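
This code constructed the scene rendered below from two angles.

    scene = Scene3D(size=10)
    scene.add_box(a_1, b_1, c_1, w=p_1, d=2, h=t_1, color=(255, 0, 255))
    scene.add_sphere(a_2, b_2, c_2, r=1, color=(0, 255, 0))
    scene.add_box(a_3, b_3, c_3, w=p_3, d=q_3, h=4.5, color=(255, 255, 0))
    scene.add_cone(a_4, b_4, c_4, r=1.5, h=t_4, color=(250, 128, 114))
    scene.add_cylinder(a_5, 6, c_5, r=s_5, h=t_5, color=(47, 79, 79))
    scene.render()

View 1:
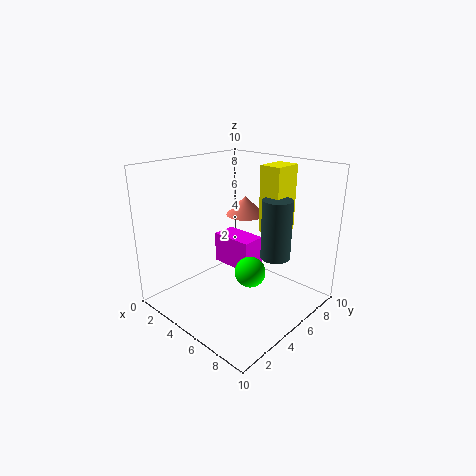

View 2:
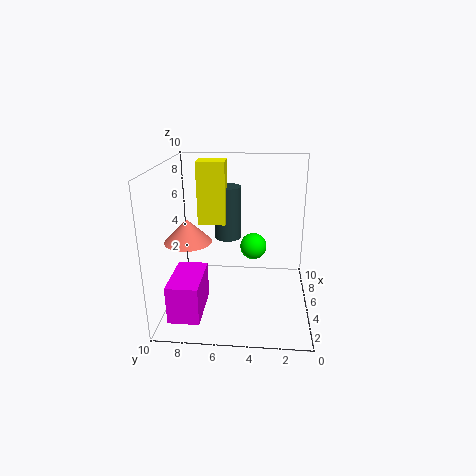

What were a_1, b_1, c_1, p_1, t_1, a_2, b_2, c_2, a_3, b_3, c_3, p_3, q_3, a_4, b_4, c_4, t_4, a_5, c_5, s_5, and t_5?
a_1 = 0.5
b_1 = 7
c_1 = 1
p_1 = 3.5
t_1 = 2.5
a_2 = 7
b_2 = 4
c_2 = 3.5
a_3 = 6
b_3 = 6
c_3 = 5.5
p_3 = 1.5
q_3 = 2
a_4 = 3
b_4 = 8
c_4 = 5.5
t_4 = 1.5
a_5 = 7.5
c_5 = 4
s_5 = 1
t_5 = 4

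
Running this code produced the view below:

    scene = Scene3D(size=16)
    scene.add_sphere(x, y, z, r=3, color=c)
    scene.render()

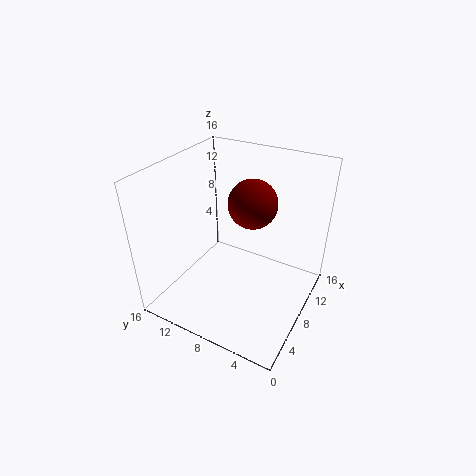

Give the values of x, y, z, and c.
x = 12.5; y = 8.5; z = 10; c = 'maroon'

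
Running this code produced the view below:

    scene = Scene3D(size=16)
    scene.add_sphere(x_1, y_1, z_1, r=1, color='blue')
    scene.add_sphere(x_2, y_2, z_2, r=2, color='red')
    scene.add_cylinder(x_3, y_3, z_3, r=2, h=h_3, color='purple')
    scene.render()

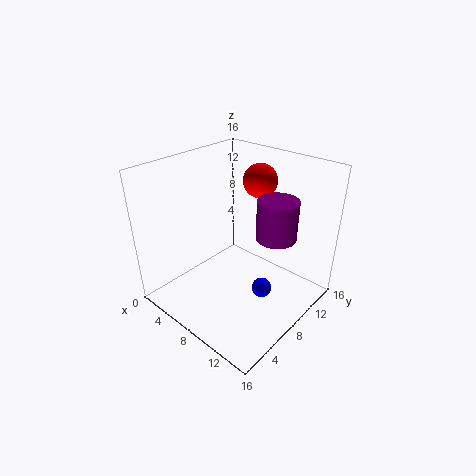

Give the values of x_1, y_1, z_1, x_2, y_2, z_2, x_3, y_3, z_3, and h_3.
x_1 = 13; y_1 = 6; z_1 = 5; x_2 = 7; y_2 = 13; z_2 = 13; x_3 = 13; y_3 = 8; z_3 = 10; h_3 = 4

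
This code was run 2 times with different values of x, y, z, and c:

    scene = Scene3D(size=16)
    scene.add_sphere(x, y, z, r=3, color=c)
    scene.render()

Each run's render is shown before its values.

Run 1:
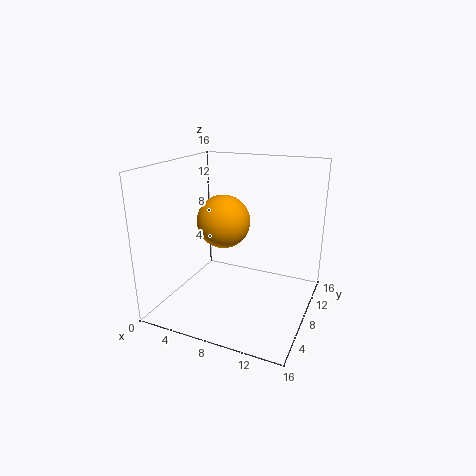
x = 6, y = 8.5, z = 9.5, c = 'orange'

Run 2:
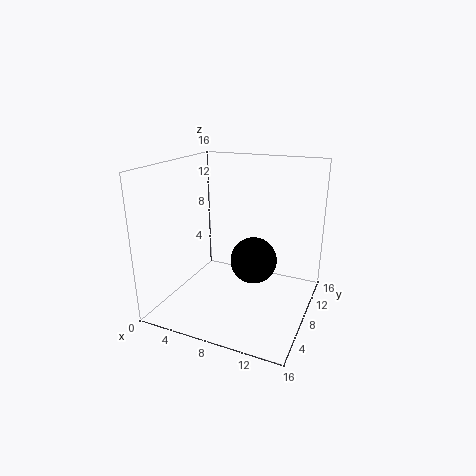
x = 8, y = 13, z = 3, c = 'black'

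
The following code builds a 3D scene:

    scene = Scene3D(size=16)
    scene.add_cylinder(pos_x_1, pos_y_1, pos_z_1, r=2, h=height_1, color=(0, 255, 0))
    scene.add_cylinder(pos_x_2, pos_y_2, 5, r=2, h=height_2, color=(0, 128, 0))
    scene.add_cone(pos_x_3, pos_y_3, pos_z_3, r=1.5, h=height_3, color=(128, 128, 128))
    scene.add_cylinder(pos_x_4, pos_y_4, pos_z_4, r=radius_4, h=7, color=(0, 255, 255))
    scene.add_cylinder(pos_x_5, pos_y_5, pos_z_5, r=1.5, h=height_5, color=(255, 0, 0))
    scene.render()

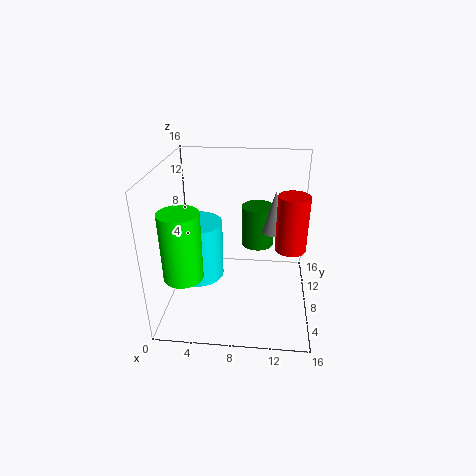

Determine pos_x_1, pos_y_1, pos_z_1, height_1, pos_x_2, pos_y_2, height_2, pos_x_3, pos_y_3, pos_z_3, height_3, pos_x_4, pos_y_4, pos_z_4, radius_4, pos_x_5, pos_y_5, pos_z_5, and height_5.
pos_x_1 = 3, pos_y_1 = 3, pos_z_1 = 6, height_1 = 7, pos_x_2 = 10, pos_y_2 = 12.5, height_2 = 5, pos_x_3 = 12, pos_y_3 = 11, pos_z_3 = 7.5, height_3 = 5, pos_x_4 = 3, pos_y_4 = 9.5, pos_z_4 = 2, radius_4 = 3, pos_x_5 = 13.5, pos_y_5 = 4.5, pos_z_5 = 9, height_5 = 5.5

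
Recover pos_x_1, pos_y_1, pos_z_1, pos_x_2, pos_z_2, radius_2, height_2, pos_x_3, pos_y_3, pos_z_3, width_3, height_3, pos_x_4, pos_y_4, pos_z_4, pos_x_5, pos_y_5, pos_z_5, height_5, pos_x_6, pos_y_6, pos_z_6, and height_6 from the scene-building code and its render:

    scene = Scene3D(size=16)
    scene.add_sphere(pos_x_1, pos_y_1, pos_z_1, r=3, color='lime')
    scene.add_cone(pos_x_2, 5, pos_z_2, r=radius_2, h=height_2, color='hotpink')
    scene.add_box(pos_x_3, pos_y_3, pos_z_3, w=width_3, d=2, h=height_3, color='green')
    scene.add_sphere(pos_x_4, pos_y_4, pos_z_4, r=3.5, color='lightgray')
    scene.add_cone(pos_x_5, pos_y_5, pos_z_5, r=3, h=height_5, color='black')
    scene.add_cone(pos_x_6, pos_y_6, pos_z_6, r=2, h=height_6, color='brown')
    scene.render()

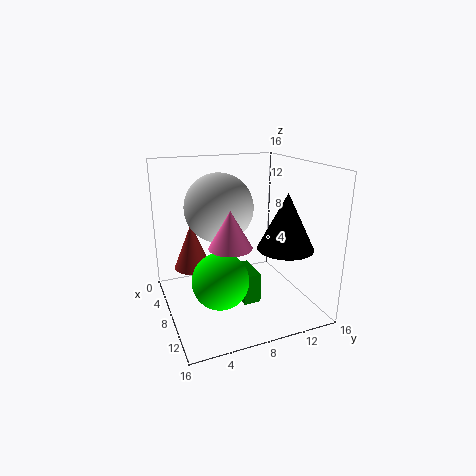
pos_x_1 = 10.5
pos_y_1 = 5
pos_z_1 = 4.5
pos_x_2 = 13.5
pos_z_2 = 9.5
radius_2 = 2
height_2 = 3.5
pos_x_3 = 6
pos_y_3 = 8
pos_z_3 = 0.5
width_3 = 4
height_3 = 3.5
pos_x_4 = 9
pos_y_4 = 5.5
pos_z_4 = 12
pos_x_5 = 11.5
pos_y_5 = 12
pos_z_5 = 7.5
height_5 = 6
pos_x_6 = 7
pos_y_6 = 3
pos_z_6 = 5
height_6 = 5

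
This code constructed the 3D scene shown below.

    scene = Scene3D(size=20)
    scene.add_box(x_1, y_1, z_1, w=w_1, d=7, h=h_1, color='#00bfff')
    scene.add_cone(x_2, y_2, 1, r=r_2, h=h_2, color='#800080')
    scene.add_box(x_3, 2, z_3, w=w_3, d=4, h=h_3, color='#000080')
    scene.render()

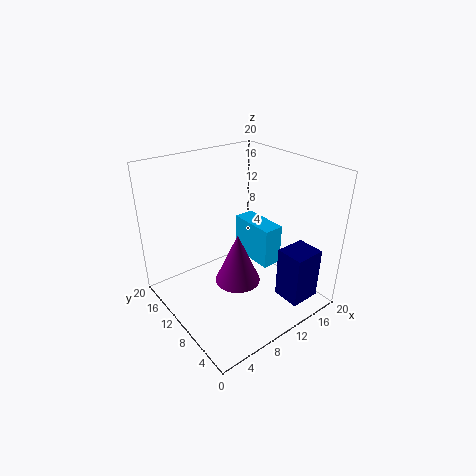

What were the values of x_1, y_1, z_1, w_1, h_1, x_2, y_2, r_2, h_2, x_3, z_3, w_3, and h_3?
x_1 = 13.5
y_1 = 8
z_1 = 4.5
w_1 = 3
h_1 = 6
x_2 = 11.5
y_2 = 12
r_2 = 3.5
h_2 = 8
x_3 = 14
z_3 = 1
w_3 = 4.5
h_3 = 7.5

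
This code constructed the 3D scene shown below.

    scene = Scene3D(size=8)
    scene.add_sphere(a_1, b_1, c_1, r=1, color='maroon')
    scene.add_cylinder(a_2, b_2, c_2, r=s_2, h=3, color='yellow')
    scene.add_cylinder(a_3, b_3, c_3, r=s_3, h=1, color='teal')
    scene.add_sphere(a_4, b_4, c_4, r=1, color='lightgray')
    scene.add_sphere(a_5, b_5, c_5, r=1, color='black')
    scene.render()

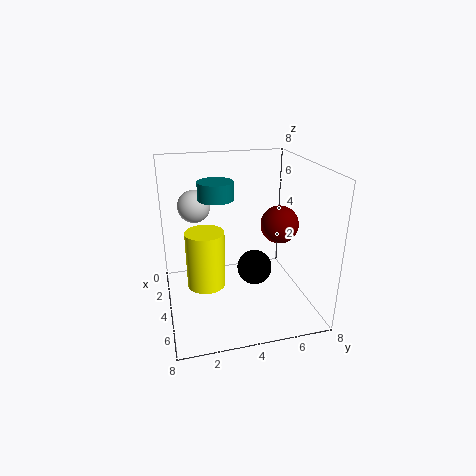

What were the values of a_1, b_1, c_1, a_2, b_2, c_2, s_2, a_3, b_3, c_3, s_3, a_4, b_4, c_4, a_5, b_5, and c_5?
a_1 = 5, b_1 = 6, c_1 = 5, a_2 = 5, b_2 = 2, c_2 = 2, s_2 = 1, a_3 = 3, b_3 = 3, c_3 = 6, s_3 = 1, a_4 = 1, b_4 = 2, c_4 = 5, a_5 = 4, b_5 = 5, c_5 = 2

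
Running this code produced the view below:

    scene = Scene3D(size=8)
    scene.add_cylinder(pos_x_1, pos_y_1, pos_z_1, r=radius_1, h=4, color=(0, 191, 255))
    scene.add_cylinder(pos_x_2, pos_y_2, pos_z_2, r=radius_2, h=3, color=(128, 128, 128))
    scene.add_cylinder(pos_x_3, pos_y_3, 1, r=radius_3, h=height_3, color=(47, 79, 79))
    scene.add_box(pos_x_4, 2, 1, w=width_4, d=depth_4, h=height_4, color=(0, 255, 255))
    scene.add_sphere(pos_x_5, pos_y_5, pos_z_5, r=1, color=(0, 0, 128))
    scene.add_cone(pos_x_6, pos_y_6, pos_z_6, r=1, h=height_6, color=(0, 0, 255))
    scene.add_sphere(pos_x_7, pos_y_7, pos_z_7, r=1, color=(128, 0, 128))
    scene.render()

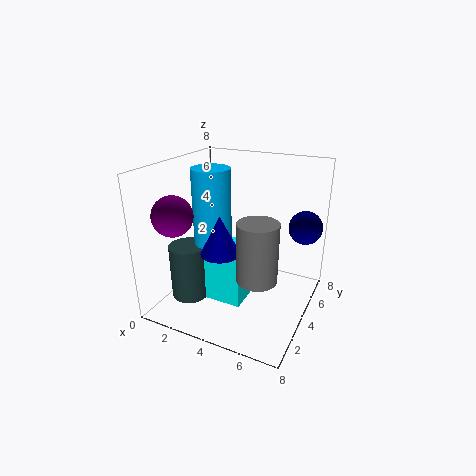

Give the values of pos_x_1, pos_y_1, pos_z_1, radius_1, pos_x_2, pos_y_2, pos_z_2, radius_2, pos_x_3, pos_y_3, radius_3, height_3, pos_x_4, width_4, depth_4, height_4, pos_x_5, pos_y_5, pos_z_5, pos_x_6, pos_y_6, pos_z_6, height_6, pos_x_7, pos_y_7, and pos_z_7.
pos_x_1 = 3
pos_y_1 = 3
pos_z_1 = 4
radius_1 = 1
pos_x_2 = 6
pos_y_2 = 2
pos_z_2 = 3
radius_2 = 1
pos_x_3 = 2
pos_y_3 = 2
radius_3 = 1
height_3 = 3
pos_x_4 = 3
width_4 = 2
depth_4 = 2
height_4 = 3
pos_x_5 = 7
pos_y_5 = 7
pos_z_5 = 4
pos_x_6 = 4
pos_y_6 = 2
pos_z_6 = 4
height_6 = 2
pos_x_7 = 2
pos_y_7 = 1
pos_z_7 = 6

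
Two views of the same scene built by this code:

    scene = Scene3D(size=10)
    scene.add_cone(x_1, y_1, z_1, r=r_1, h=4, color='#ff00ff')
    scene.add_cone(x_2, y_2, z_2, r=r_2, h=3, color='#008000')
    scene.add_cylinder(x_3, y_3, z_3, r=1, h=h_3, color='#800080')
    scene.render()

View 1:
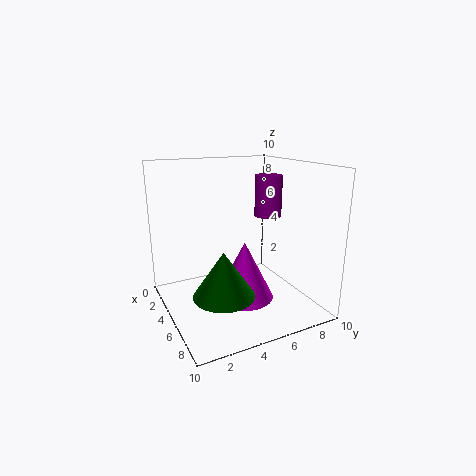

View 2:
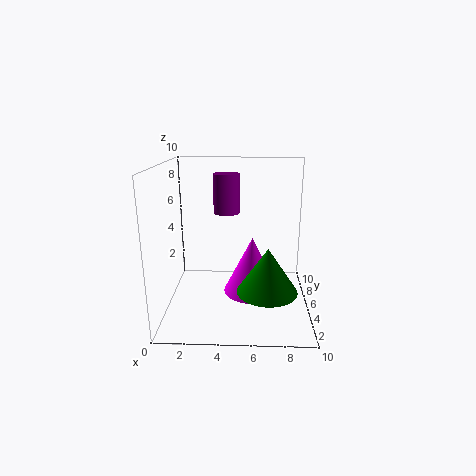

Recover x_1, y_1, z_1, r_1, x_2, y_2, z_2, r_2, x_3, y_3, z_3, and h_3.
x_1 = 6
y_1 = 5
z_1 = 1
r_1 = 2
x_2 = 7
y_2 = 3
z_2 = 2
r_2 = 2
x_3 = 4
y_3 = 8
z_3 = 6
h_3 = 3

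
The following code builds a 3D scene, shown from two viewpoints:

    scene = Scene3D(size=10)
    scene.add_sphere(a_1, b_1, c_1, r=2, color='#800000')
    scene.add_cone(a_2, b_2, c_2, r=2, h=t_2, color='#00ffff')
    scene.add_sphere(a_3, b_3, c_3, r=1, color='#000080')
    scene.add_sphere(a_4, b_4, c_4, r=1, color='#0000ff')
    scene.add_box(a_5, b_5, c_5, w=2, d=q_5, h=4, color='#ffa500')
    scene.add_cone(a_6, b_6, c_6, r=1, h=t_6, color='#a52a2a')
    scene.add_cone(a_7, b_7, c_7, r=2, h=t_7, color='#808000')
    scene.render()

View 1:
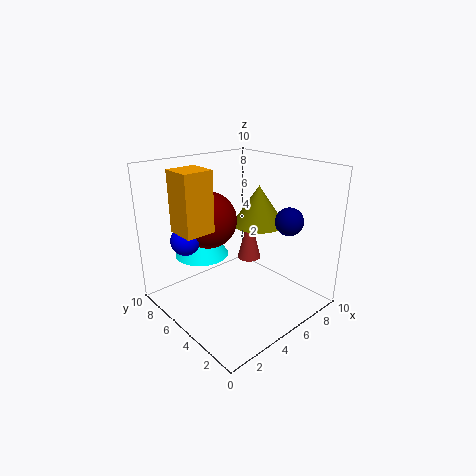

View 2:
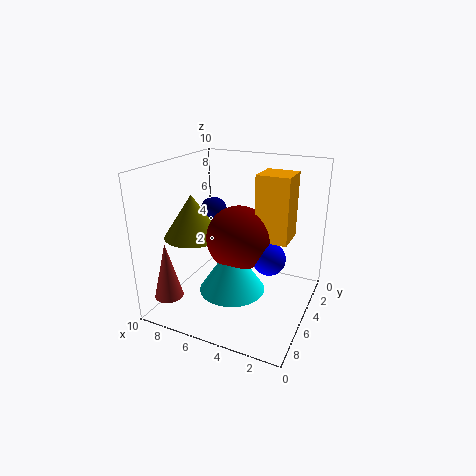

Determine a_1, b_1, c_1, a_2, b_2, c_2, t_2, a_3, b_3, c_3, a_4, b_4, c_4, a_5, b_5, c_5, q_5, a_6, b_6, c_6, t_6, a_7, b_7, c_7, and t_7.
a_1 = 4, b_1 = 7, c_1 = 6, a_2 = 4, b_2 = 8, c_2 = 3, t_2 = 3, a_3 = 8, b_3 = 3, c_3 = 6, a_4 = 2, b_4 = 7, c_4 = 5, a_5 = 1, b_5 = 5, c_5 = 6, q_5 = 2, a_6 = 9, b_6 = 8, c_6 = 1, t_6 = 4, a_7 = 8, b_7 = 6, c_7 = 5, t_7 = 3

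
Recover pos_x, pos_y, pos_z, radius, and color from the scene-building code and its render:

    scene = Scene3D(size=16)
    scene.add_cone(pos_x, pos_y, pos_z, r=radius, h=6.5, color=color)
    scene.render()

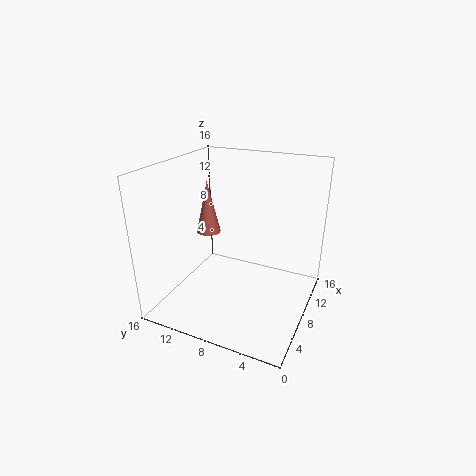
pos_x = 11; pos_y = 13.5; pos_z = 6.5; radius = 1.5; color = 'salmon'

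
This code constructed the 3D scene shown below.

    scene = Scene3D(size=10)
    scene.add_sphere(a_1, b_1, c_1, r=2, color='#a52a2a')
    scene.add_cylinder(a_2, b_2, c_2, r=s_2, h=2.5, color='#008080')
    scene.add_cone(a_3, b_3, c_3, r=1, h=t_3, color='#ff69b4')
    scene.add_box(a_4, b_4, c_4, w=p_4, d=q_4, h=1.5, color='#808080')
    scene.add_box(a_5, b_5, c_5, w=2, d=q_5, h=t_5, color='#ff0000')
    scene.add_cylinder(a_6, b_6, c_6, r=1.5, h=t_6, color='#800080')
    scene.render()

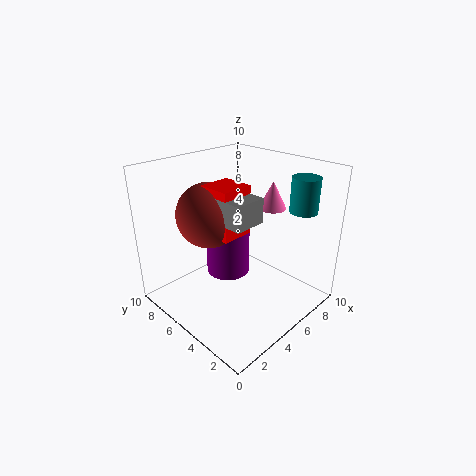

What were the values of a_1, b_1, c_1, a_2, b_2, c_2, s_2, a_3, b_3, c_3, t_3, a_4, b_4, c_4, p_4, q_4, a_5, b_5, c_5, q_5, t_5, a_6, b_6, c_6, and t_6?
a_1 = 2.5; b_1 = 5; c_1 = 7.5; a_2 = 9; b_2 = 2.5; c_2 = 6.5; s_2 = 1; a_3 = 8; b_3 = 4.5; c_3 = 6.5; t_3 = 2; a_4 = 2; b_4 = 2; c_4 = 7.5; p_4 = 2; q_4 = 3; a_5 = 2; b_5 = 3; c_5 = 6.5; q_5 = 2; t_5 = 3; a_6 = 4.5; b_6 = 5.5; c_6 = 2.5; t_6 = 3.5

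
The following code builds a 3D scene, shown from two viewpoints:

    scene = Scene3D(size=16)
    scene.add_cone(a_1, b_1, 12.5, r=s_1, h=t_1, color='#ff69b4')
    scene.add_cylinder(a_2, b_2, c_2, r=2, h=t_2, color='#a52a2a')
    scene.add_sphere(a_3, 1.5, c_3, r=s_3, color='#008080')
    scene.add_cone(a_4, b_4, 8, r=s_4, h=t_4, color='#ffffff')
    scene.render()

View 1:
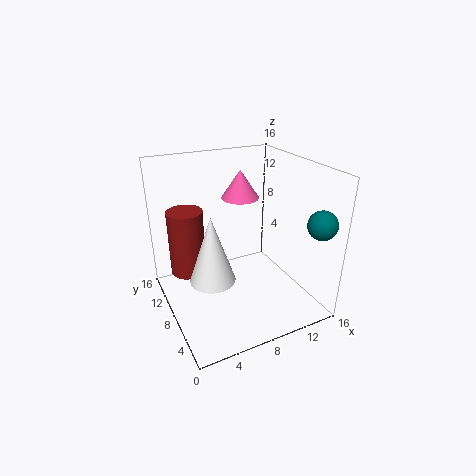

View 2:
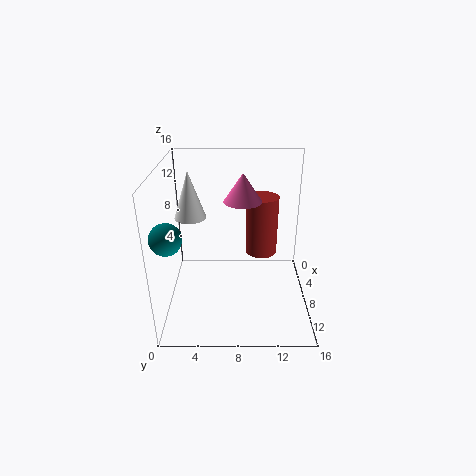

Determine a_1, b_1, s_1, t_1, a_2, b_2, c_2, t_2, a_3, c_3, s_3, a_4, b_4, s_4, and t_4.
a_1 = 8.5
b_1 = 8.5
s_1 = 2
t_1 = 3
a_2 = 3
b_2 = 11
c_2 = 3.5
t_2 = 7.5
a_3 = 14
c_3 = 11
s_3 = 1.5
a_4 = 2.5
b_4 = 2
s_4 = 2
t_4 = 6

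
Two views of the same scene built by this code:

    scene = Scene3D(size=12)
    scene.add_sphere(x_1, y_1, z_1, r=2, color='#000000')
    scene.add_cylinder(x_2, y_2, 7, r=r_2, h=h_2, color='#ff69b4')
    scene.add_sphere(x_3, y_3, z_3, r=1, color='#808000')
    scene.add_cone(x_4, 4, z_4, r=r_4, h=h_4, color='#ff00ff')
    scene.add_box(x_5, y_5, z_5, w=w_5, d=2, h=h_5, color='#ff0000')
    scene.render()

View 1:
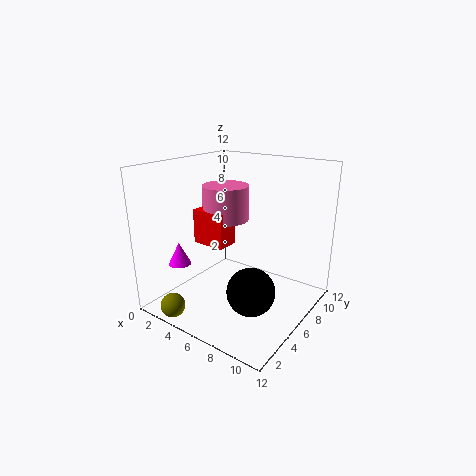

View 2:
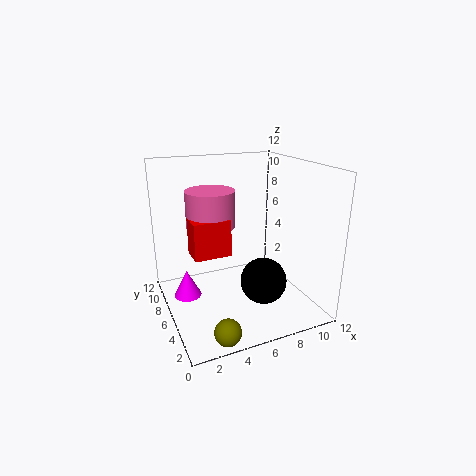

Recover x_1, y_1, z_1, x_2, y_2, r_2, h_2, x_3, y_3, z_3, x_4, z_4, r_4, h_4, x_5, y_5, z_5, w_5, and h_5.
x_1 = 8
y_1 = 5
z_1 = 2
x_2 = 4
y_2 = 7
r_2 = 2
h_2 = 3
x_3 = 3
y_3 = 1
z_3 = 1
x_4 = 1
z_4 = 3
r_4 = 1
h_4 = 2
x_5 = 2
y_5 = 5
z_5 = 5
w_5 = 3
h_5 = 3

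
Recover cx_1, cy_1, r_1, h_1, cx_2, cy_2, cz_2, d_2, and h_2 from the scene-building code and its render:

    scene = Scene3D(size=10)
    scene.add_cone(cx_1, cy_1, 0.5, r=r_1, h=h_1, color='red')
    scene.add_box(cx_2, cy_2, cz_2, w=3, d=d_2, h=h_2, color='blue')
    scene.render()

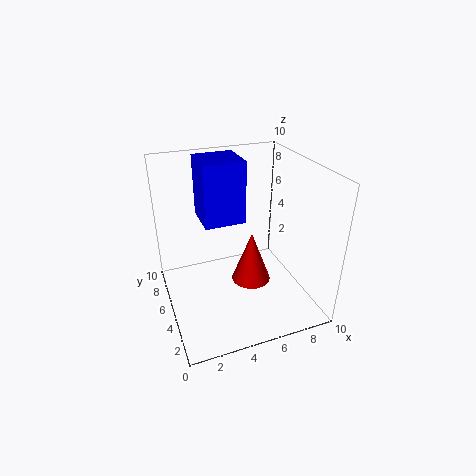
cx_1 = 6.5, cy_1 = 6, r_1 = 1.5, h_1 = 4, cx_2 = 3, cy_2 = 6, cz_2 = 5.5, d_2 = 3, h_2 = 4.5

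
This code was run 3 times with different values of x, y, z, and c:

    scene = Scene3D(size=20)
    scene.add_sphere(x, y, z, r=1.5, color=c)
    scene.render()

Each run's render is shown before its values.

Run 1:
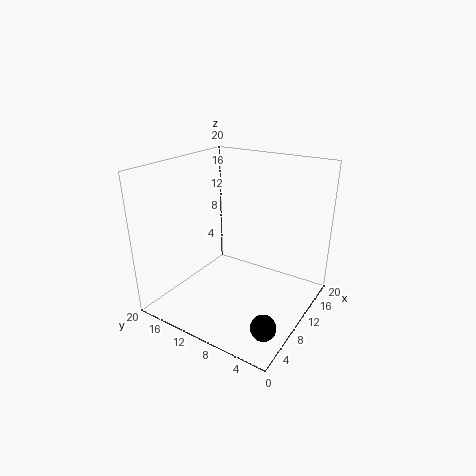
x = 2; y = 1.5; z = 4; c = 'black'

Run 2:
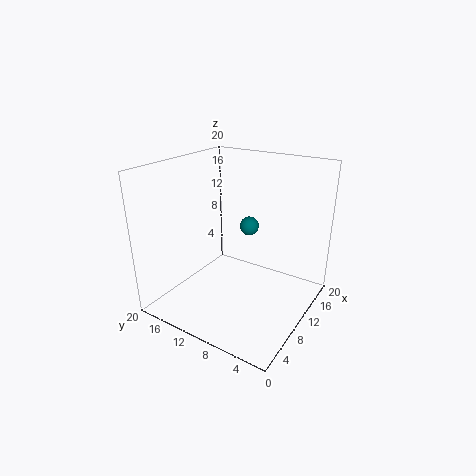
x = 16.5; y = 12; z = 9; c = 'teal'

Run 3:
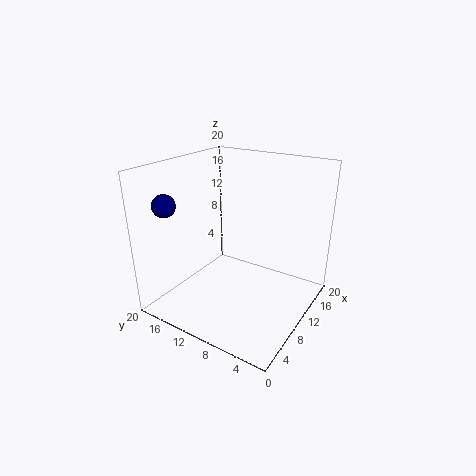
x = 3; y = 16.5; z = 15.5; c = 'navy'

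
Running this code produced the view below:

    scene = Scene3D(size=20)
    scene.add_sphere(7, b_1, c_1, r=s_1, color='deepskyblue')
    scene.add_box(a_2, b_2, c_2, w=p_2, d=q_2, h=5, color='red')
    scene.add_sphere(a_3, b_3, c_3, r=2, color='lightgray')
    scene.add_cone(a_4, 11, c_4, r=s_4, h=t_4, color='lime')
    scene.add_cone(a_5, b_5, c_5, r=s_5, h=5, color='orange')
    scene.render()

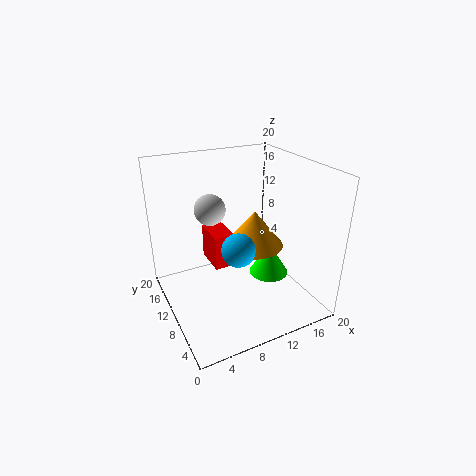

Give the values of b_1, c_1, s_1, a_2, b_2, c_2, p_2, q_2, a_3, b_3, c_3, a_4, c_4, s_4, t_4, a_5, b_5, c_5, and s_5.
b_1 = 4
c_1 = 12
s_1 = 2
a_2 = 7
b_2 = 11
c_2 = 5
p_2 = 3
q_2 = 5
a_3 = 6
b_3 = 10
c_3 = 15
a_4 = 16
c_4 = 2
s_4 = 3
t_4 = 5
a_5 = 12
b_5 = 9
c_5 = 9
s_5 = 4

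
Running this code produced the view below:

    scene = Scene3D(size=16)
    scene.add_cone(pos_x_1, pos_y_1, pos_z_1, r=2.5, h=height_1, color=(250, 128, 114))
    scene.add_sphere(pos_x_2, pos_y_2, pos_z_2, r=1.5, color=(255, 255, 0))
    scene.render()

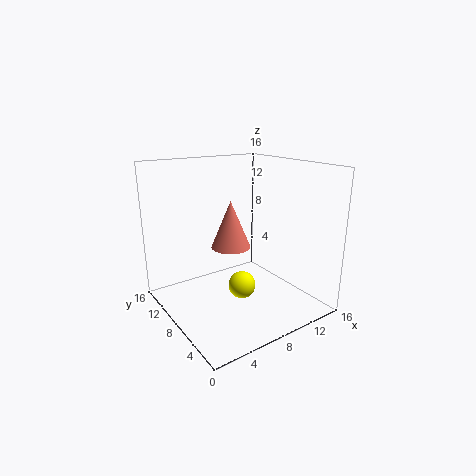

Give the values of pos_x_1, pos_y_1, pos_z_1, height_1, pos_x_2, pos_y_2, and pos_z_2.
pos_x_1 = 10, pos_y_1 = 12.5, pos_z_1 = 5, height_1 = 6, pos_x_2 = 7.5, pos_y_2 = 6.5, pos_z_2 = 3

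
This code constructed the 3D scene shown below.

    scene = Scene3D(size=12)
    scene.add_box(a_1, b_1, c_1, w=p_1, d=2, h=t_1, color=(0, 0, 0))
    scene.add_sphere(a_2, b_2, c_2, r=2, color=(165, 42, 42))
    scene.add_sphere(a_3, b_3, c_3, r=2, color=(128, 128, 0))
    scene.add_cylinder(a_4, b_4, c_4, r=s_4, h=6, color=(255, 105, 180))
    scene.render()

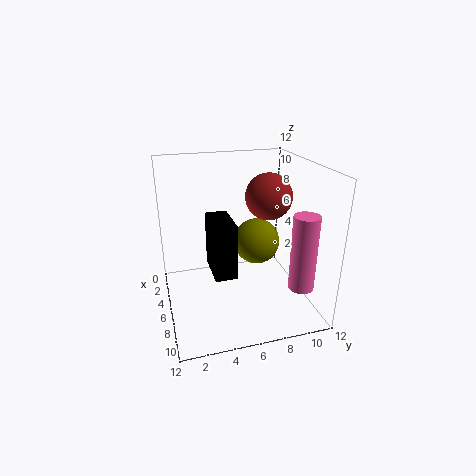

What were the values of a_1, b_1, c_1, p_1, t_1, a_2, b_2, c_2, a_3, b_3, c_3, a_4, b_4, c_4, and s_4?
a_1 = 2; b_1 = 4; c_1 = 2; p_1 = 4; t_1 = 5; a_2 = 5; b_2 = 9; c_2 = 9; a_3 = 5; b_3 = 8; c_3 = 5; a_4 = 10; b_4 = 10; c_4 = 3; s_4 = 1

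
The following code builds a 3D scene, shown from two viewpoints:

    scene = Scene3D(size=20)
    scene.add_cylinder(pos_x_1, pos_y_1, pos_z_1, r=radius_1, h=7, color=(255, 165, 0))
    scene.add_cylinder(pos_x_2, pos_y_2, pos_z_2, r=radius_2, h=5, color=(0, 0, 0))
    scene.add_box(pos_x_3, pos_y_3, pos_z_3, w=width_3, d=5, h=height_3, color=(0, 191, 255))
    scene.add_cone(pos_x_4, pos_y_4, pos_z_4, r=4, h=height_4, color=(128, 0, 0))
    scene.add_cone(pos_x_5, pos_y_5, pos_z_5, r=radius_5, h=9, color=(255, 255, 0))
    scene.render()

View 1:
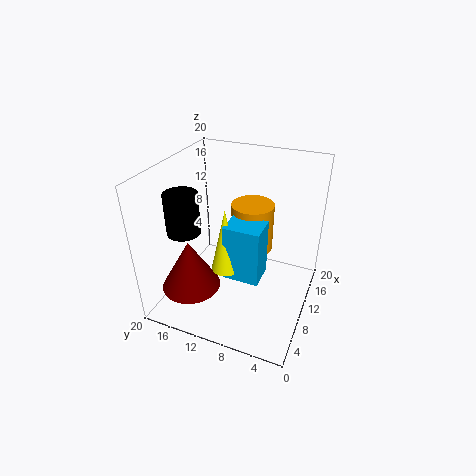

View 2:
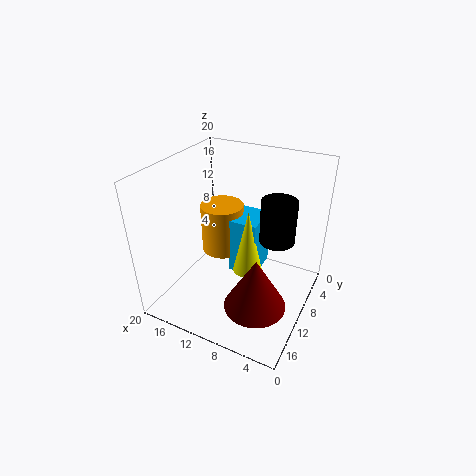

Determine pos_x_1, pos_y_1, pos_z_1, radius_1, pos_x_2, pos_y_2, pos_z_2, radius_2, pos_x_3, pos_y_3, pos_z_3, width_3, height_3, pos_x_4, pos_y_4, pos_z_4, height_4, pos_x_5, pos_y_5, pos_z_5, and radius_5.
pos_x_1 = 13
pos_y_1 = 9
pos_z_1 = 7
radius_1 = 3
pos_x_2 = 3
pos_y_2 = 14
pos_z_2 = 14
radius_2 = 2
pos_x_3 = 7
pos_y_3 = 6
pos_z_3 = 5
width_3 = 4
height_3 = 8
pos_x_4 = 5
pos_y_4 = 15
pos_z_4 = 4
height_4 = 7
pos_x_5 = 8
pos_y_5 = 11
pos_z_5 = 6
radius_5 = 2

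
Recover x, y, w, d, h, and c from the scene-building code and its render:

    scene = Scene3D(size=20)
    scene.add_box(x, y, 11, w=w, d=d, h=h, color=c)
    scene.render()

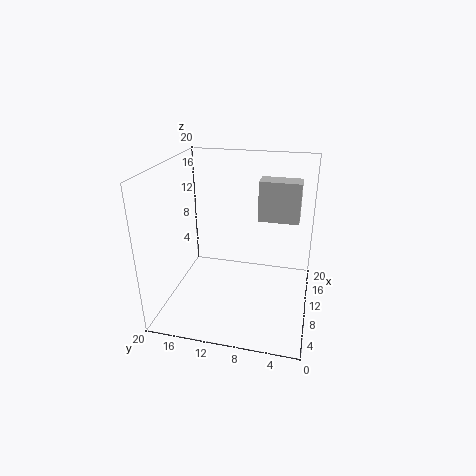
x = 14
y = 2
w = 3
d = 6
h = 6
c = 'lightgray'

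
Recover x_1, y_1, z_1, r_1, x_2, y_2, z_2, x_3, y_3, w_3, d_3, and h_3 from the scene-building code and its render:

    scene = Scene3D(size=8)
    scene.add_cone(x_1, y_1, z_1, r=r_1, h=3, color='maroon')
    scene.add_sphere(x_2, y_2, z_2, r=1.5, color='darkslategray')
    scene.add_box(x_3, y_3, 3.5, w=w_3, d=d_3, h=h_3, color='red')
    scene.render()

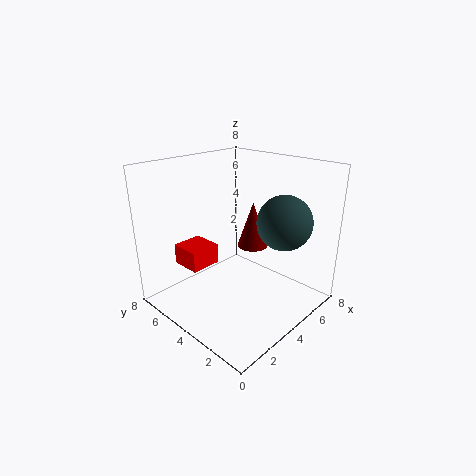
x_1 = 7; y_1 = 5.5; z_1 = 2; r_1 = 1; x_2 = 5.5; y_2 = 2; z_2 = 5; x_3 = 0.5; y_3 = 3.5; w_3 = 1.5; d_3 = 1.5; h_3 = 1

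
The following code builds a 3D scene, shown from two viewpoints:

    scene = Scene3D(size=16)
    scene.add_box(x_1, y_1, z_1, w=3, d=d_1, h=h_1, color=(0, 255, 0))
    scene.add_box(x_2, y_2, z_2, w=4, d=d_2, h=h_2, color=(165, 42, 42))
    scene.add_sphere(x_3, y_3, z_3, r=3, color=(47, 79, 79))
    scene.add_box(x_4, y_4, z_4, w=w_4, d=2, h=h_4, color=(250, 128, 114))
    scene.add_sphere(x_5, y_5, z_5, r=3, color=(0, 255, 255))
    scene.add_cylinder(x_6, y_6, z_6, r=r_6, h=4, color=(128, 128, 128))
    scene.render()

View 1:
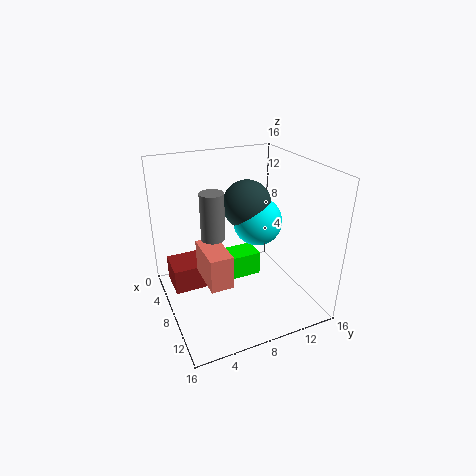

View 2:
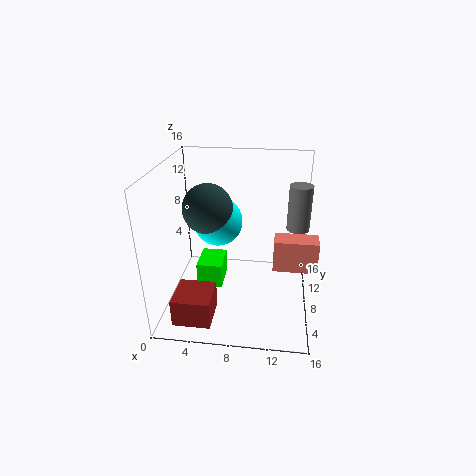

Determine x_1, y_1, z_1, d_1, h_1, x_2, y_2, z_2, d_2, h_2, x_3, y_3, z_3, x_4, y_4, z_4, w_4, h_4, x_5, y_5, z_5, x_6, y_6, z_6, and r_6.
x_1 = 3
y_1 = 8
z_1 = 1
d_1 = 4
h_1 = 3
x_2 = 2
y_2 = 1
z_2 = 1
d_2 = 4
h_2 = 3
x_3 = 4
y_3 = 11
z_3 = 10
x_4 = 12
y_4 = 2
z_4 = 8
w_4 = 4
h_4 = 3
x_5 = 5
y_5 = 12
z_5 = 8
x_6 = 14
y_6 = 3
z_6 = 12
r_6 = 1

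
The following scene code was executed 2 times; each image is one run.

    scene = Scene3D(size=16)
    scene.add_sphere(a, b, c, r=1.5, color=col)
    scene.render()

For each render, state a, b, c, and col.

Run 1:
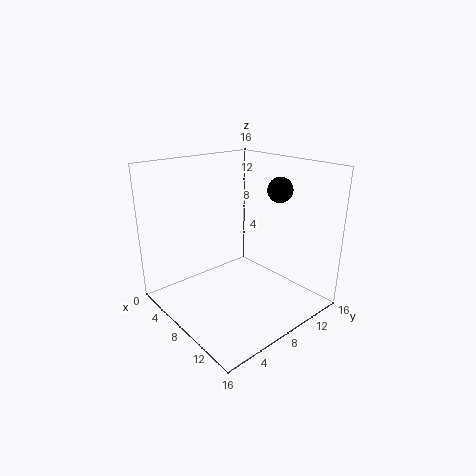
a = 8.5; b = 14; c = 12.5; col = 'black'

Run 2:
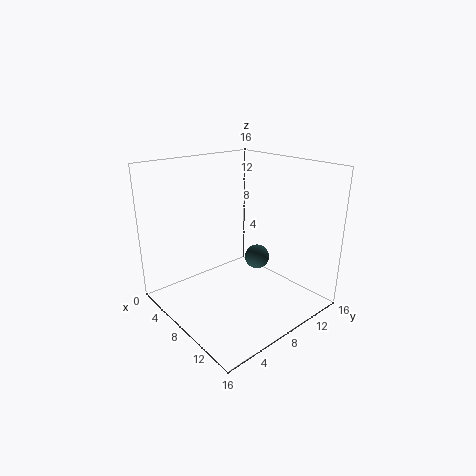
a = 7; b = 12; c = 4; col = 'darkslategray'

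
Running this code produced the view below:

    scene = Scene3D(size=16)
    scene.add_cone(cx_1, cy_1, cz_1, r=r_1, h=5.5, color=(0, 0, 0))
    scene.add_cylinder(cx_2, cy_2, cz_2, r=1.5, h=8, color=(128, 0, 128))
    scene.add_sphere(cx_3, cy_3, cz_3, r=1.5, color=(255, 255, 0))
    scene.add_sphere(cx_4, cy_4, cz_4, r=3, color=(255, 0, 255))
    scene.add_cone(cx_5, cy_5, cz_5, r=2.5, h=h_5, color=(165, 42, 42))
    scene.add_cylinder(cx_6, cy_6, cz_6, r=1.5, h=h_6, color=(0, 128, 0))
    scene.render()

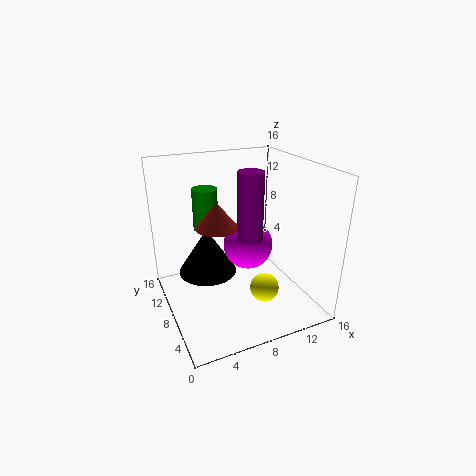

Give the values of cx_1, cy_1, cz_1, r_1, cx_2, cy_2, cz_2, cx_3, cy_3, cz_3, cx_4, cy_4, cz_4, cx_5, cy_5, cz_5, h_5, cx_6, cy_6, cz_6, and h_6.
cx_1 = 5.5; cy_1 = 11.5; cz_1 = 2.5; r_1 = 3.5; cx_2 = 10; cy_2 = 9; cz_2 = 7; cx_3 = 9; cy_3 = 3.5; cz_3 = 4; cx_4 = 10.5; cy_4 = 10.5; cz_4 = 5.5; cx_5 = 6.5; cy_5 = 10.5; cz_5 = 8.5; h_5 = 3; cx_6 = 6; cy_6 = 13; cz_6 = 7.5; h_6 = 5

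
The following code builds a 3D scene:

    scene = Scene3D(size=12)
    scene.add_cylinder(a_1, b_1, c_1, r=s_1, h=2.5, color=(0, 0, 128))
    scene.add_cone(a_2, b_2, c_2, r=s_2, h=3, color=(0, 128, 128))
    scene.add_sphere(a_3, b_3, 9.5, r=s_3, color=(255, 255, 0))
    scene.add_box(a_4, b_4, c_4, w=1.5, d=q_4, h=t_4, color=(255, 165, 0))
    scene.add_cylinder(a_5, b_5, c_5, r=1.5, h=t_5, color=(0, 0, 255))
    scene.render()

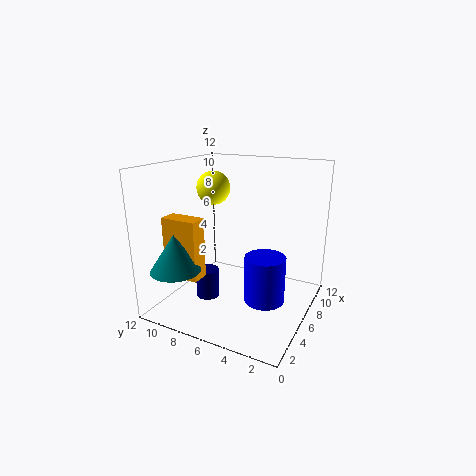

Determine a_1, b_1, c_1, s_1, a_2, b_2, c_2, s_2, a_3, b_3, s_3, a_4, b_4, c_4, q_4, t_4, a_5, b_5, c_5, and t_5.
a_1 = 5
b_1 = 8.5
c_1 = 0.5
s_1 = 1
a_2 = 2
b_2 = 9.5
c_2 = 4
s_2 = 2
a_3 = 8
b_3 = 9.5
s_3 = 1.5
a_4 = 2.5
b_4 = 8
c_4 = 3
q_4 = 3
t_4 = 5
a_5 = 3.5
b_5 = 2.5
c_5 = 2.5
t_5 = 3.5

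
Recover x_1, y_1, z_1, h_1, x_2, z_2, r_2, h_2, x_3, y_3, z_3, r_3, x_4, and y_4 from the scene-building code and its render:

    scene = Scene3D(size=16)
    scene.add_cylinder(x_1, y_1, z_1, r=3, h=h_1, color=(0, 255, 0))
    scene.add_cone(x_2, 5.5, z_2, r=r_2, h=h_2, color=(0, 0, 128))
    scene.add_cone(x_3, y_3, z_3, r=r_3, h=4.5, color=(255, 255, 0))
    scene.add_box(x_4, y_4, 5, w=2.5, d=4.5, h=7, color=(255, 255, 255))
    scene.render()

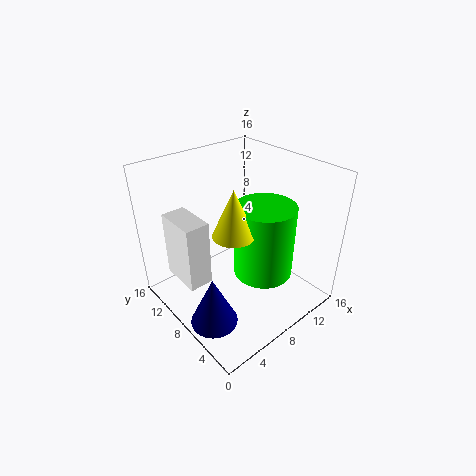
x_1 = 8; y_1 = 4; z_1 = 6; h_1 = 7.5; x_2 = 2.5; z_2 = 1; r_2 = 2.5; h_2 = 5.5; x_3 = 4.5; y_3 = 4.5; z_3 = 11.5; r_3 = 2; x_4 = 1; y_4 = 7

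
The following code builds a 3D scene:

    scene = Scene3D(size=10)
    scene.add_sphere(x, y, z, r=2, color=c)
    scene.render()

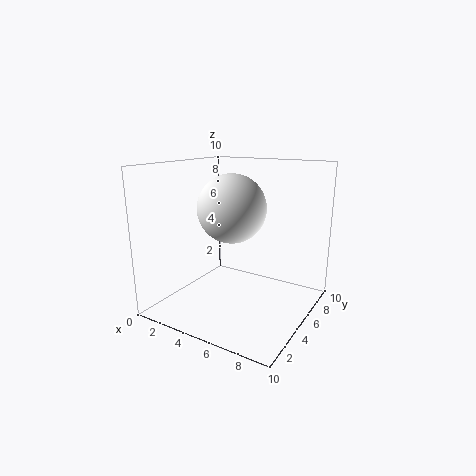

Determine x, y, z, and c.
x = 6.25
y = 2.25
z = 7.75
c = 'white'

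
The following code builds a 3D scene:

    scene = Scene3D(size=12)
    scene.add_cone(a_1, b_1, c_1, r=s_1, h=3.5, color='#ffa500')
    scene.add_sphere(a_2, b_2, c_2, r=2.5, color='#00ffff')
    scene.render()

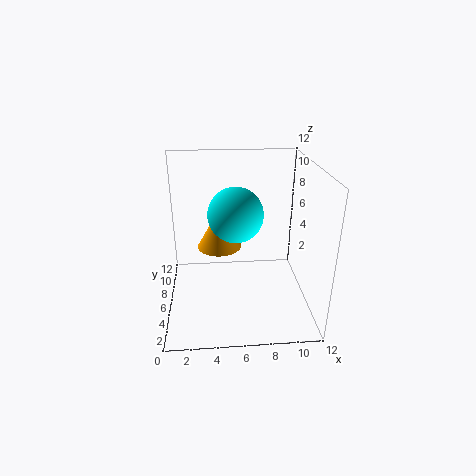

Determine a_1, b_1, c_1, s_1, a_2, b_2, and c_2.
a_1 = 4.5; b_1 = 8.5; c_1 = 4; s_1 = 2; a_2 = 6; b_2 = 8.5; c_2 = 7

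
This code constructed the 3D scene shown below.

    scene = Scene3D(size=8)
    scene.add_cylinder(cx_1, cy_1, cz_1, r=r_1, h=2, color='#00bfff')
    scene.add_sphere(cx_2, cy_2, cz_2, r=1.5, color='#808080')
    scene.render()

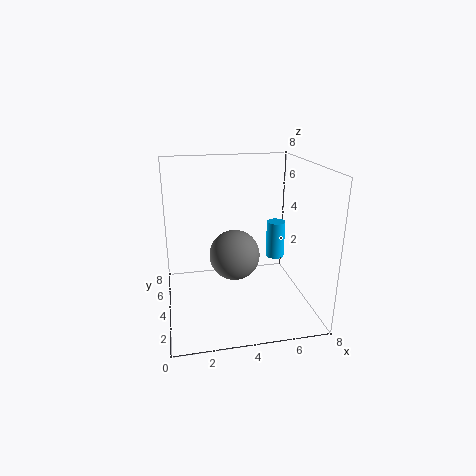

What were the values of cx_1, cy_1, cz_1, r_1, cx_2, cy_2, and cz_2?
cx_1 = 6
cy_1 = 3.5
cz_1 = 3
r_1 = 0.5
cx_2 = 4
cy_2 = 5
cz_2 = 2.5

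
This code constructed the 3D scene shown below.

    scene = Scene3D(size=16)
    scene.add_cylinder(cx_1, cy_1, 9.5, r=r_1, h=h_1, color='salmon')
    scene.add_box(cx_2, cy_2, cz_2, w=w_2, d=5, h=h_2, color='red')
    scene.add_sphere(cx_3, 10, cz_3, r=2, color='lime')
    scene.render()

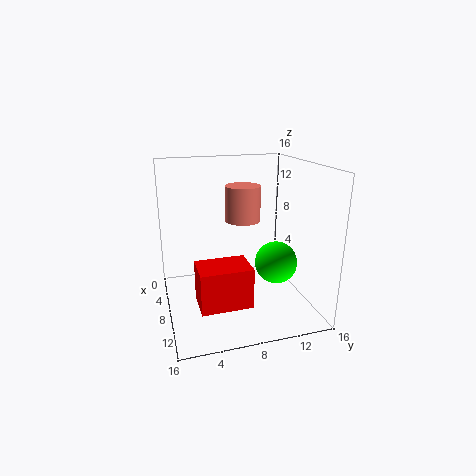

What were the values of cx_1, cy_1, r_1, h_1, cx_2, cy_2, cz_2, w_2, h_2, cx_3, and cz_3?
cx_1 = 6.5; cy_1 = 9; r_1 = 2; h_1 = 4; cx_2 = 11.5; cy_2 = 2.5; cz_2 = 3.5; w_2 = 3.5; h_2 = 4; cx_3 = 14; cz_3 = 7.5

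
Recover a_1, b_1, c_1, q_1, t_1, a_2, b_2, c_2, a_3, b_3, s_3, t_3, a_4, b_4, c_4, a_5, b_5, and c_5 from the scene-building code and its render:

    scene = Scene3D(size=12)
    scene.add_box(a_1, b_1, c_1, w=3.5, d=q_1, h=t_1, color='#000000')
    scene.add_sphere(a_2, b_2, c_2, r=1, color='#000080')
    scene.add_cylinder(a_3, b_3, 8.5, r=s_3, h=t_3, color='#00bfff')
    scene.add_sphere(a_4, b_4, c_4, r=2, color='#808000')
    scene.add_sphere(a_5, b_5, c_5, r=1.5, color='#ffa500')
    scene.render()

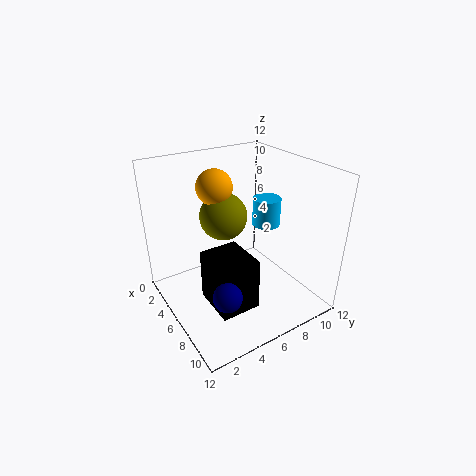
a_1 = 7, b_1 = 2, c_1 = 2.5, q_1 = 3, t_1 = 4, a_2 = 11, b_2 = 2, c_2 = 5, a_3 = 9, b_3 = 6.5, s_3 = 1, t_3 = 2, a_4 = 4.5, b_4 = 5.5, c_4 = 7.5, a_5 = 4, b_5 = 5, c_5 = 10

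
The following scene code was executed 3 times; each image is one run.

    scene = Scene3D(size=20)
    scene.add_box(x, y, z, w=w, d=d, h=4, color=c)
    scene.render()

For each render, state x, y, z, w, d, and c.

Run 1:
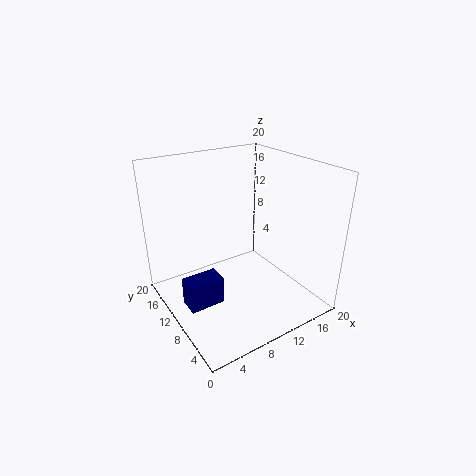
x = 2, y = 9, z = 1, w = 5, d = 3, c = 'navy'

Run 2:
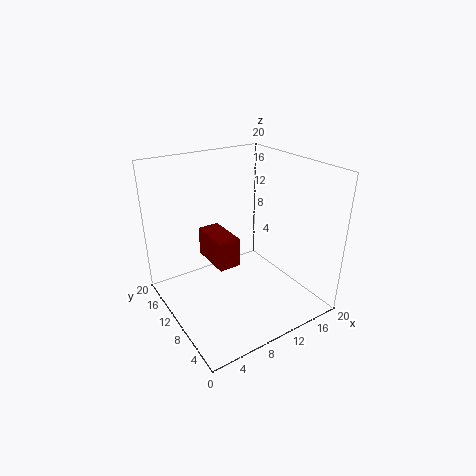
x = 6, y = 8, z = 7, w = 3, d = 6, c = 'maroon'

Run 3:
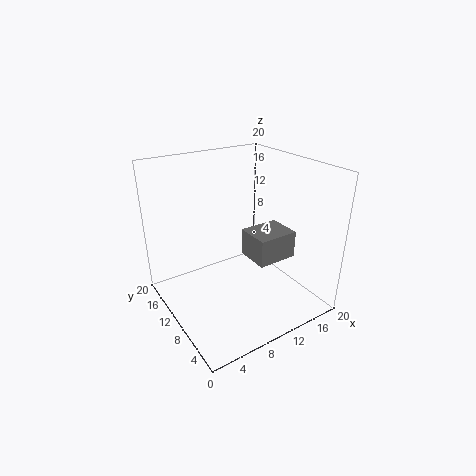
x = 12, y = 7, z = 6, w = 6, d = 5, c = 'gray'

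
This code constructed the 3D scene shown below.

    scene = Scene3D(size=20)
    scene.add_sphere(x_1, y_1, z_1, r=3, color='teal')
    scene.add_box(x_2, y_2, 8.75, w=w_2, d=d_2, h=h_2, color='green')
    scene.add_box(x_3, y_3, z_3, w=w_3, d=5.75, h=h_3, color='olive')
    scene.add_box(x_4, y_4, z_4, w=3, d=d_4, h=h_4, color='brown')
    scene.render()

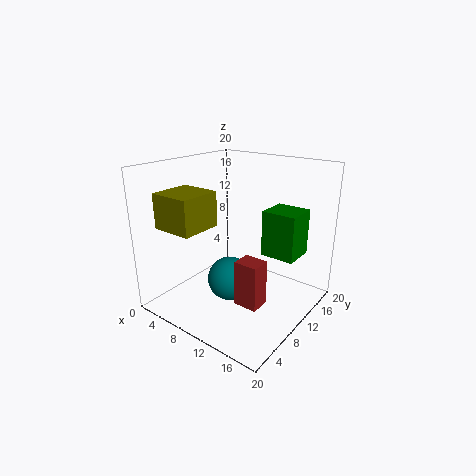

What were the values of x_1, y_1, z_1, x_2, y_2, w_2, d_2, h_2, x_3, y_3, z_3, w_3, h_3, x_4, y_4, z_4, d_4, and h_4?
x_1 = 10.25, y_1 = 7.75, z_1 = 4.75, x_2 = 14, y_2 = 9.75, w_2 = 4.5, d_2 = 4.25, h_2 = 6, x_3 = 2.25, y_3 = 2.25, z_3 = 12, w_3 = 5.75, h_3 = 4.75, x_4 = 14, y_4 = 4, z_4 = 4.25, d_4 = 2.5, h_4 = 5.75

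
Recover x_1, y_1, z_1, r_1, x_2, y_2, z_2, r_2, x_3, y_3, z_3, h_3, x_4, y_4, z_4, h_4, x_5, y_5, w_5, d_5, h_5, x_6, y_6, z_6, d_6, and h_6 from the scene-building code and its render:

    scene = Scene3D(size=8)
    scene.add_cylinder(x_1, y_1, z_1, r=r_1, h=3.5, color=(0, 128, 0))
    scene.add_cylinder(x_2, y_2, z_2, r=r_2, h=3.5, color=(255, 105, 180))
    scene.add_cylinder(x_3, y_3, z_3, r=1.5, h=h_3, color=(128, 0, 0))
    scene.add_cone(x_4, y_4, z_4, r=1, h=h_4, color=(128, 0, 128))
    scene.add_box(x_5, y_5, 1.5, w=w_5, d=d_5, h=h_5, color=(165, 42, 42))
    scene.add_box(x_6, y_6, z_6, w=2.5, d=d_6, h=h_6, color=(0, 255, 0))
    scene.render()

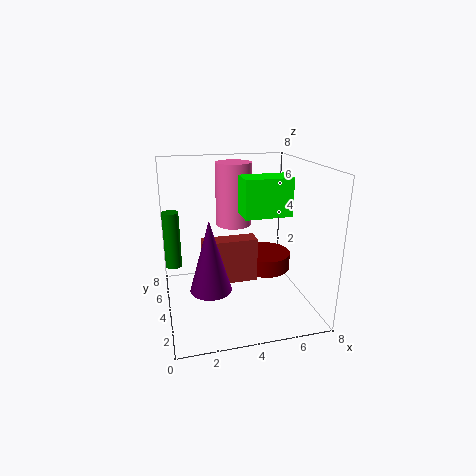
x_1 = 0.5, y_1 = 6.5, z_1 = 1.5, r_1 = 0.5, x_2 = 4, y_2 = 5, z_2 = 4.5, r_2 = 1, x_3 = 6, y_3 = 5, z_3 = 1.5, h_3 = 1, x_4 = 2, y_4 = 1.5, z_4 = 2.5, h_4 = 3.5, x_5 = 2, y_5 = 3.5, w_5 = 3, d_5 = 1, h_5 = 2.5, x_6 = 4, y_6 = 2.5, z_6 = 5.5, d_6 = 1.5, h_6 = 2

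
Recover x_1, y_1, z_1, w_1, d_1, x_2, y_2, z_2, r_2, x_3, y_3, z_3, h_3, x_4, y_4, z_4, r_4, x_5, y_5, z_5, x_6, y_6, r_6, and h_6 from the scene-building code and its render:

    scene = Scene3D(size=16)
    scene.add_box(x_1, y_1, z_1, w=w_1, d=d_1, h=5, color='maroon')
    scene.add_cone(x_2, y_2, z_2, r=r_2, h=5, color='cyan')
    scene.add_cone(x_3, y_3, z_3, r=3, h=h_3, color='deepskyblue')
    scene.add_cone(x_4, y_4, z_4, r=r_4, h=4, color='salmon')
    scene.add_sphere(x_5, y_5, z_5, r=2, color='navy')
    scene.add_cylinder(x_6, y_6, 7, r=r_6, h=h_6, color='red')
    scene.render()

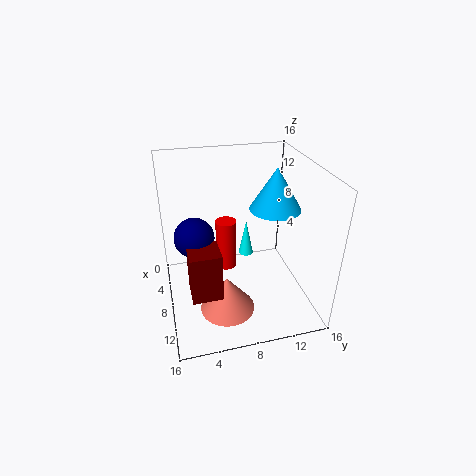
x_1 = 11
y_1 = 2
z_1 = 5
w_1 = 3
d_1 = 3
x_2 = 1
y_2 = 11
z_2 = 1
r_2 = 1
x_3 = 6
y_3 = 13
z_3 = 10
h_3 = 5
x_4 = 11
y_4 = 6
z_4 = 1
r_4 = 3
x_5 = 10
y_5 = 3
z_5 = 10
x_6 = 11
y_6 = 6
r_6 = 1
h_6 = 5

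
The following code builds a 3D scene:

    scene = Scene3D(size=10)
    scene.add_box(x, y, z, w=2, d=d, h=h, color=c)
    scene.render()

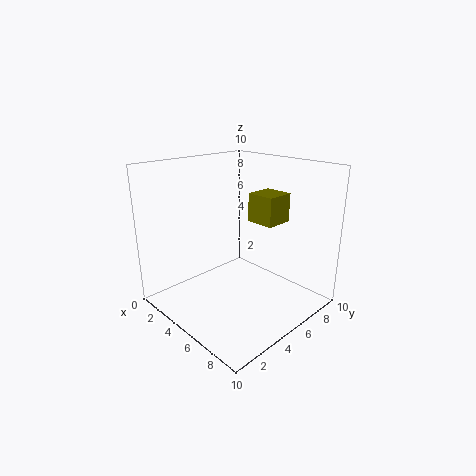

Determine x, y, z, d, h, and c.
x = 5, y = 6, z = 6, d = 2, h = 2, c = 'olive'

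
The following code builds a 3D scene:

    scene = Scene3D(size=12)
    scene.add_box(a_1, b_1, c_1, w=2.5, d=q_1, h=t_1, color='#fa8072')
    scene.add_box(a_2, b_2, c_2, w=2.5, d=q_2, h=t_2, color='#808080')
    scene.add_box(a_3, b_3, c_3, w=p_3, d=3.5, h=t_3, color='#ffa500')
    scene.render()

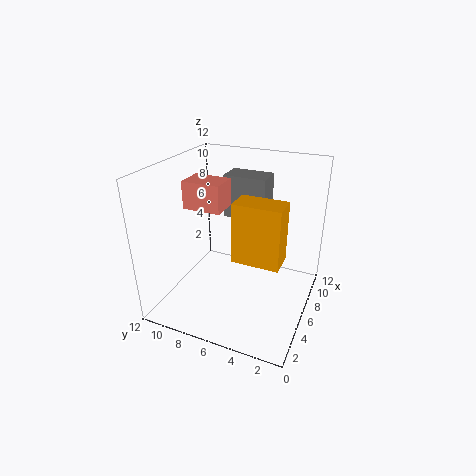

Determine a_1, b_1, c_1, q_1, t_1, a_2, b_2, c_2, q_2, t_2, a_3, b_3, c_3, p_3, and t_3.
a_1 = 6.5
b_1 = 8
c_1 = 7.5
q_1 = 3.5
t_1 = 2.5
a_2 = 9.5
b_2 = 5
c_2 = 6
q_2 = 4
t_2 = 4
a_3 = 2.5
b_3 = 1.5
c_3 = 6
p_3 = 2
t_3 = 4.5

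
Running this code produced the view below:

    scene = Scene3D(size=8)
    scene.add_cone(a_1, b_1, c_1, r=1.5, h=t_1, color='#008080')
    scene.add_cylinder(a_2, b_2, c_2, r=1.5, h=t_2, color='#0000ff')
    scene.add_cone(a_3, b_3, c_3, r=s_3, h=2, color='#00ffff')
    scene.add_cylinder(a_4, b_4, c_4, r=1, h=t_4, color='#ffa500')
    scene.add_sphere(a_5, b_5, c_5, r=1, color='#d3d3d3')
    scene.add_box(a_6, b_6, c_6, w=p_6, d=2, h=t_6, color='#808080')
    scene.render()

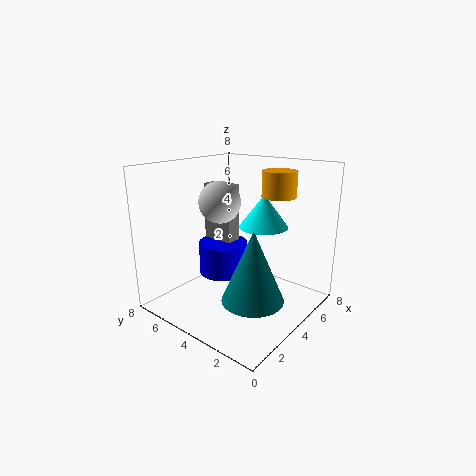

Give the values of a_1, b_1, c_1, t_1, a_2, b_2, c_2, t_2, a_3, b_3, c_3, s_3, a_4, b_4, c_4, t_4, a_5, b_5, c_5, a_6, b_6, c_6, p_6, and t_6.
a_1 = 2; b_1 = 1.5; c_1 = 2; t_1 = 3.5; a_2 = 5; b_2 = 6; c_2 = 1; t_2 = 2; a_3 = 6.5; b_3 = 4; c_3 = 4; s_3 = 1.5; a_4 = 6.5; b_4 = 3; c_4 = 6; t_4 = 1.5; a_5 = 2; b_5 = 3.5; c_5 = 6.5; a_6 = 5; b_6 = 5.5; c_6 = 3; p_6 = 1; t_6 = 3.5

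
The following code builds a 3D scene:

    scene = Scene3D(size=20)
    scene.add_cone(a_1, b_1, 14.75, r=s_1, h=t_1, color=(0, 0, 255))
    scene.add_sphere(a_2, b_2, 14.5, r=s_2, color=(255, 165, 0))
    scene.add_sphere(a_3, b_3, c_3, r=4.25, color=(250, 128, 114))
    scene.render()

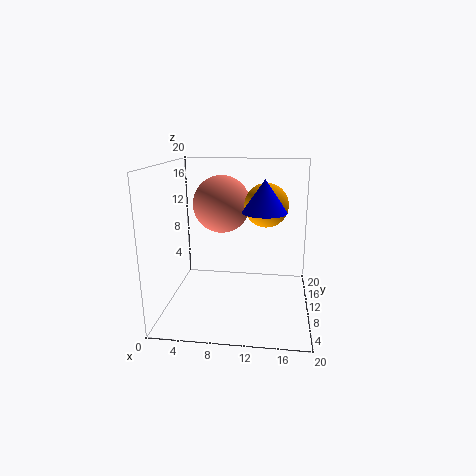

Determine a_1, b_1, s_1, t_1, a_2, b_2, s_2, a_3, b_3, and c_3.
a_1 = 13.75, b_1 = 6, s_1 = 2.75, t_1 = 4, a_2 = 13.75, b_2 = 11, s_2 = 3, a_3 = 7, b_3 = 14.25, c_3 = 13.75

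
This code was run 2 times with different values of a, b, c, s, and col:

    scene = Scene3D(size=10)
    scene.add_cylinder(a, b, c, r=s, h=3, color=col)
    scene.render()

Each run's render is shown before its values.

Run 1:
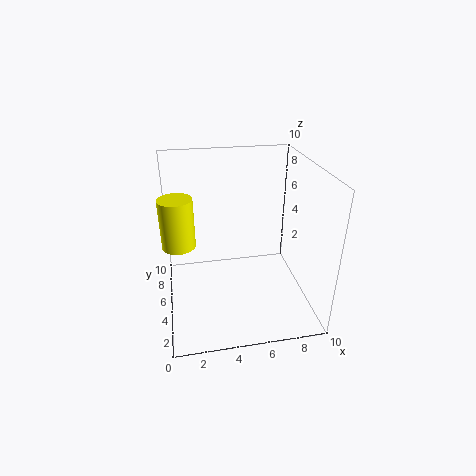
a = 1; b = 3; c = 6; s = 1; col = 'yellow'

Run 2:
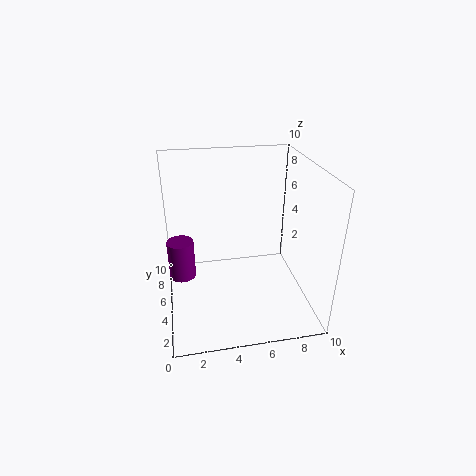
a = 1; b = 7; c = 1; s = 1; col = 'purple'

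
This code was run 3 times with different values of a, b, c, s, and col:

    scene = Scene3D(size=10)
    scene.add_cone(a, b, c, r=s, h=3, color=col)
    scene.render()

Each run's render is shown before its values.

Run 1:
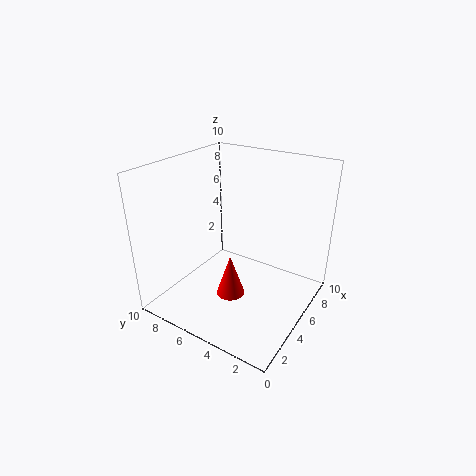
a = 4, b = 5, c = 1, s = 1, col = 'red'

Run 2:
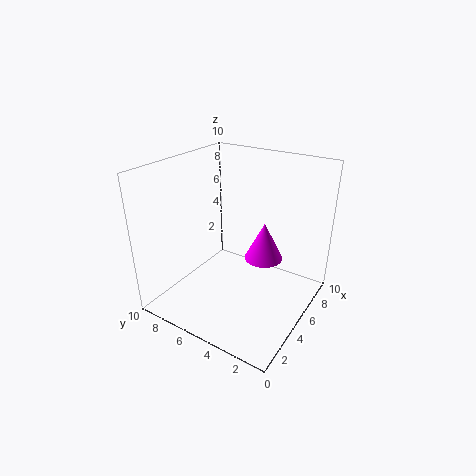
a = 8, b = 4.5, c = 2, s = 1.5, col = 'magenta'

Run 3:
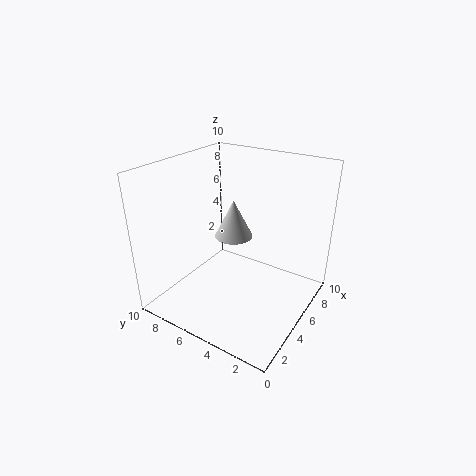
a = 7.5, b = 7, c = 3.5, s = 1.5, col = 'lightgray'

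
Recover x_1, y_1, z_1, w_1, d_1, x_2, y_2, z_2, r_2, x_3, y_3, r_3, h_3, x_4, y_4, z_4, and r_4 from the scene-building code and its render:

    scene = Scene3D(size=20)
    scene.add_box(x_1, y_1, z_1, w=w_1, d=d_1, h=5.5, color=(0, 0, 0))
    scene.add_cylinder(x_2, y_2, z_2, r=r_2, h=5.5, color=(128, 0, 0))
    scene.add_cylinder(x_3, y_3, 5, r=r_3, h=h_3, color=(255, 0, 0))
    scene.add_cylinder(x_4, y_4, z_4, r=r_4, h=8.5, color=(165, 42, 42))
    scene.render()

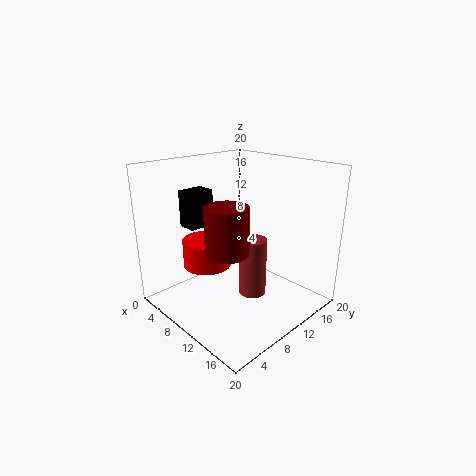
x_1 = 0.5, y_1 = 7, z_1 = 10, w_1 = 3, d_1 = 4, x_2 = 15, y_2 = 3.5, z_2 = 11.5, r_2 = 2.5, x_3 = 5.5, y_3 = 8, r_3 = 3.5, h_3 = 4, x_4 = 11, y_4 = 12, z_4 = 1, r_4 = 2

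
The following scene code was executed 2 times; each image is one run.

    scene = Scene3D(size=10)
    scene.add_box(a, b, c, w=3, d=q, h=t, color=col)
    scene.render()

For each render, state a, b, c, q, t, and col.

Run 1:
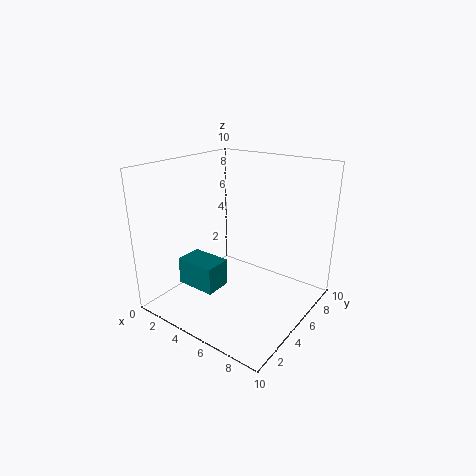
a = 1
b = 3
c = 1
q = 2
t = 2
col = 'teal'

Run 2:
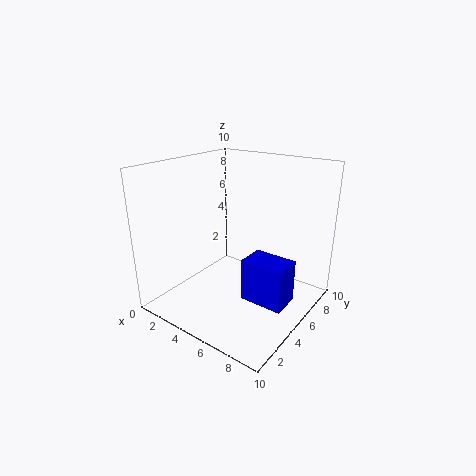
a = 6
b = 4
c = 1
q = 2
t = 3
col = 'blue'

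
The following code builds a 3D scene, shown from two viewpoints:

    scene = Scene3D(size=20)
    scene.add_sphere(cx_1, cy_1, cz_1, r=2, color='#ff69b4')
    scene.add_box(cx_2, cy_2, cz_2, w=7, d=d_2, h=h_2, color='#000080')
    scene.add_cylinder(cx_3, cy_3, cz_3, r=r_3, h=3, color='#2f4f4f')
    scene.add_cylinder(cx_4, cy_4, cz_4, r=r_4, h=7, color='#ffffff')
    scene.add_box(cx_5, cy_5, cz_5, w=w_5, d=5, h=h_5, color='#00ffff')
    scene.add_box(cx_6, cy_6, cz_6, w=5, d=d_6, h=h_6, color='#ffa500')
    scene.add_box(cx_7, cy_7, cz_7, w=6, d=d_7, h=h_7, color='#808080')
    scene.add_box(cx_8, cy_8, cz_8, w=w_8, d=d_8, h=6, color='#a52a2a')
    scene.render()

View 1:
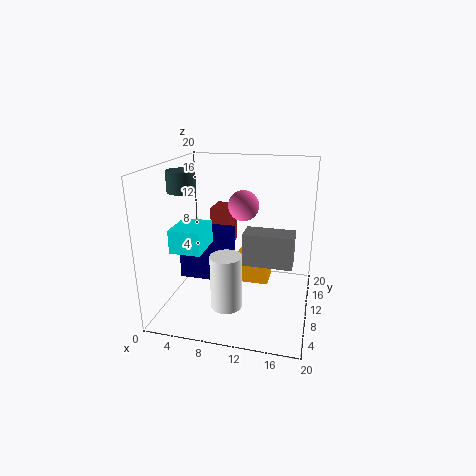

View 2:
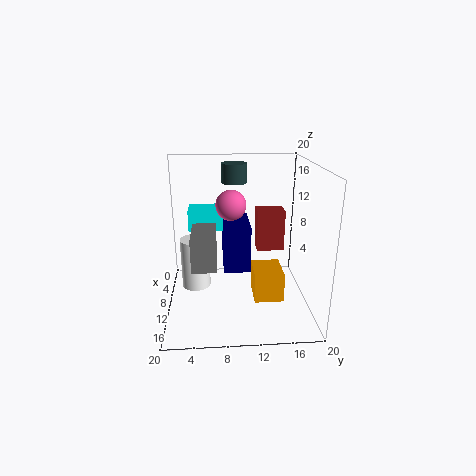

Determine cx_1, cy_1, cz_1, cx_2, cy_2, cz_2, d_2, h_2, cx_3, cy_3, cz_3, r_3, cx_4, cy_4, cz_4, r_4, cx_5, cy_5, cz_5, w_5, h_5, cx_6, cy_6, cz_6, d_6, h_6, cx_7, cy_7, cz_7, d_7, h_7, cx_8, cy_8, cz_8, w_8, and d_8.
cx_1 = 11; cy_1 = 9; cz_1 = 15; cx_2 = 2; cy_2 = 8; cz_2 = 4; d_2 = 4; h_2 = 7; cx_3 = 2; cy_3 = 10; cz_3 = 16; r_3 = 2; cx_4 = 10; cy_4 = 4; cz_4 = 3; r_4 = 2; cx_5 = 3; cy_5 = 3; cz_5 = 10; w_5 = 4; h_5 = 3; cx_6 = 9; cy_6 = 12; cz_6 = 2; d_6 = 4; h_6 = 4; cx_7 = 12; cy_7 = 4; cz_7 = 9; d_7 = 3; h_7 = 4; cx_8 = 5; cy_8 = 13; cz_8 = 7; w_8 = 3; d_8 = 4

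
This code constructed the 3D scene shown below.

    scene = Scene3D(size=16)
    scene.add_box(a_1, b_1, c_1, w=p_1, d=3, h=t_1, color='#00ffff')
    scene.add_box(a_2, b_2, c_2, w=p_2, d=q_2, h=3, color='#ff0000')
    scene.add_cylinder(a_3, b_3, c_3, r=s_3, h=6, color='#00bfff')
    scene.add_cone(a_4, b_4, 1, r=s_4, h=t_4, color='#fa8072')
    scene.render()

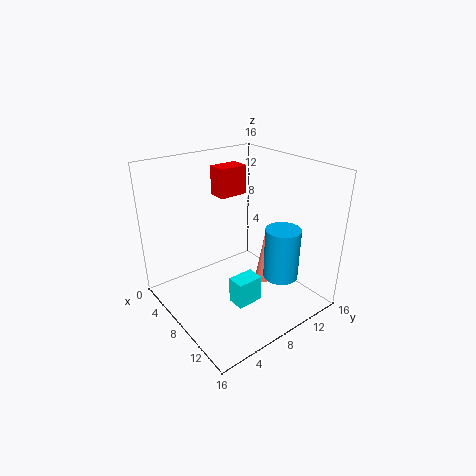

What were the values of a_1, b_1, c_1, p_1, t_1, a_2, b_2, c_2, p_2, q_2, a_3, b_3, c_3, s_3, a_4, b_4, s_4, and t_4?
a_1 = 9; b_1 = 6; c_1 = 1; p_1 = 2; t_1 = 3; a_2 = 6; b_2 = 6; c_2 = 13; p_2 = 2; q_2 = 3; a_3 = 11; b_3 = 12; c_3 = 3; s_3 = 2; a_4 = 8; b_4 = 12; s_4 = 1; t_4 = 6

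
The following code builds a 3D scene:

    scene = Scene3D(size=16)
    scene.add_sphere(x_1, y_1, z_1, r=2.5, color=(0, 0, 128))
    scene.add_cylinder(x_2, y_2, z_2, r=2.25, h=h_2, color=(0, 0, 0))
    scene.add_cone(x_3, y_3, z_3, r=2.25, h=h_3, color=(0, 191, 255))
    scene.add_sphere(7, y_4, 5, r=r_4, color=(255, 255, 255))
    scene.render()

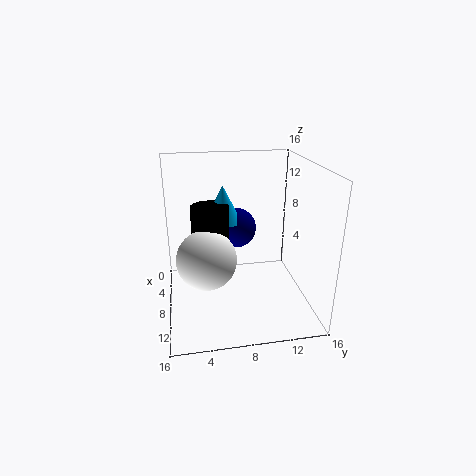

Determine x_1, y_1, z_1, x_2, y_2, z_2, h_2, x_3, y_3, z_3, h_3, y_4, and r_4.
x_1 = 2.75, y_1 = 8.75, z_1 = 7, x_2 = 4.75, y_2 = 5.25, z_2 = 5.75, h_2 = 5, x_3 = 3.25, y_3 = 7, z_3 = 8.25, h_3 = 4.5, y_4 = 4.5, r_4 = 3.5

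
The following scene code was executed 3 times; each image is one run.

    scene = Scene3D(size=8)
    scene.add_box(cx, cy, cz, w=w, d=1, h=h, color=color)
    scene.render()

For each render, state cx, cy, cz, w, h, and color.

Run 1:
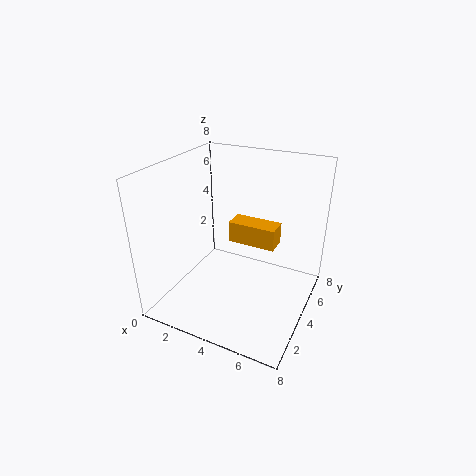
cx = 4.5, cy = 2, cz = 5, w = 2.25, h = 1, color = 'orange'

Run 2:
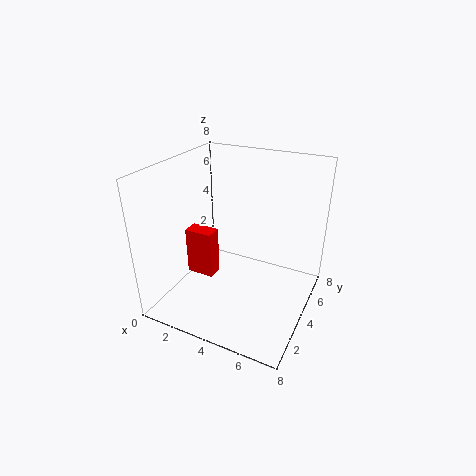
cx = 0.25, cy = 4.25, cz = 0.5, w = 1.75, h = 3, color = 'red'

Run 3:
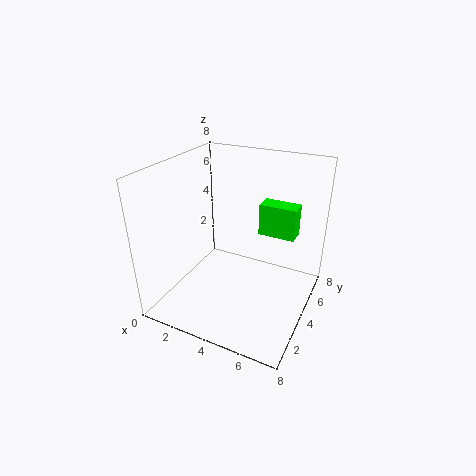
cx = 5, cy = 4.5, cz = 4.25, w = 2, h = 1.75, color = 'lime'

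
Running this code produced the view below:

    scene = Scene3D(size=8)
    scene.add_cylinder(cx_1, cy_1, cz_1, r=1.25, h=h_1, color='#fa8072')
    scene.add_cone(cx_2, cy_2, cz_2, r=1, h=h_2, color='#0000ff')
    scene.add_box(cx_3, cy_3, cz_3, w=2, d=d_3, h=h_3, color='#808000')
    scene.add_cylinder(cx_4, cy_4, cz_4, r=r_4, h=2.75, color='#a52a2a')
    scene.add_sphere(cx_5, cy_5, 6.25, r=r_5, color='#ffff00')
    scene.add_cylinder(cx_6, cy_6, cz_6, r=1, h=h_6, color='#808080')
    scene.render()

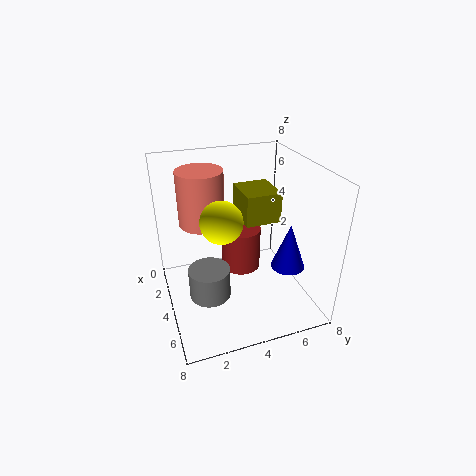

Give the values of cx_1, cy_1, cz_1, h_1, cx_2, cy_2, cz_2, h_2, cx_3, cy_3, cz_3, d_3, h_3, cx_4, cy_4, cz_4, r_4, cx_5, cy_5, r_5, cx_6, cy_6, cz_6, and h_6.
cx_1 = 3
cy_1 = 2.25
cz_1 = 4.75
h_1 = 3
cx_2 = 4.5
cy_2 = 7
cz_2 = 1.75
h_2 = 2.75
cx_3 = 4
cy_3 = 3.75
cz_3 = 5.75
d_3 = 1.75
h_3 = 1.5
cx_4 = 1.75
cy_4 = 5
cz_4 = 0.5
r_4 = 1.25
cx_5 = 6
cy_5 = 2.5
r_5 = 1
cx_6 = 6.25
cy_6 = 1.75
cz_6 = 2.5
h_6 = 1.5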